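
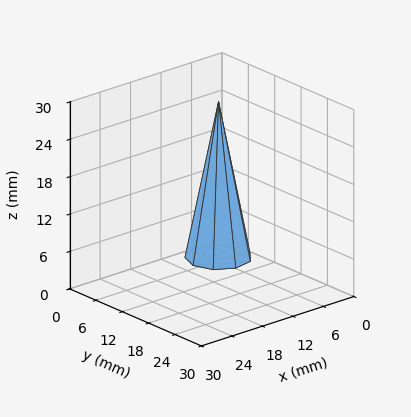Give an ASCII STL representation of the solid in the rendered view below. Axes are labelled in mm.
Reading the render: the shape is a regular 9-sided pyramid, base circumscribed radius ≈ 5 mm, apex at z ≈ 25 mm (dimensions read to the nearest mm from the axis ticks). For the STL, each face is triangulated and given an outward normal.

solid part
  facet normal 0.0000 0.0000 -1.0000
    outer loop
      vertex 5.87 9.92 0.00
      vertex 8.83 8.21 0.00
      vertex 10.00 5.00 0.00
    endloop
  endfacet
  facet normal 0.0000 0.0000 -1.0000
    outer loop
      vertex 2.50 9.33 0.00
      vertex 5.87 9.92 0.00
      vertex 10.00 5.00 0.00
    endloop
  endfacet
  facet normal 0.0000 0.0000 -1.0000
    outer loop
      vertex 0.30 6.71 0.00
      vertex 2.50 9.33 0.00
      vertex 10.00 5.00 0.00
    endloop
  endfacet
  facet normal 0.0000 0.0000 -1.0000
    outer loop
      vertex 0.30 3.29 0.00
      vertex 0.30 6.71 0.00
      vertex 10.00 5.00 0.00
    endloop
  endfacet
  facet normal 0.0000 0.0000 -1.0000
    outer loop
      vertex 2.50 0.67 0.00
      vertex 0.30 3.29 0.00
      vertex 10.00 5.00 0.00
    endloop
  endfacet
  facet normal 0.0000 0.0000 -1.0000
    outer loop
      vertex 5.87 0.08 0.00
      vertex 2.50 0.67 0.00
      vertex 10.00 5.00 0.00
    endloop
  endfacet
  facet normal 0.0000 0.0000 -1.0000
    outer loop
      vertex 8.83 1.79 0.00
      vertex 5.87 0.08 0.00
      vertex 10.00 5.00 0.00
    endloop
  endfacet
  facet normal 0.9234 0.3366 0.1847
    outer loop
      vertex 10.00 5.00 0.00
      vertex 8.83 8.21 0.00
      vertex 5.00 5.00 25.00
    endloop
  endfacet
  facet normal 0.4916 0.8510 0.1846
    outer loop
      vertex 8.83 8.21 0.00
      vertex 5.87 9.92 0.00
      vertex 5.00 5.00 25.00
    endloop
  endfacet
  facet normal -0.1695 0.9681 0.1846
    outer loop
      vertex 5.87 9.92 0.00
      vertex 2.50 9.33 0.00
      vertex 5.00 5.00 25.00
    endloop
  endfacet
  facet normal -0.7526 0.6320 0.1847
    outer loop
      vertex 2.50 9.33 0.00
      vertex 0.30 6.71 0.00
      vertex 5.00 5.00 25.00
    endloop
  endfacet
  facet normal -0.9828 0.0000 0.1848
    outer loop
      vertex 0.30 6.71 0.00
      vertex 0.30 3.29 0.00
      vertex 5.00 5.00 25.00
    endloop
  endfacet
  facet normal -0.7526 -0.6320 0.1847
    outer loop
      vertex 0.30 3.29 0.00
      vertex 2.50 0.67 0.00
      vertex 5.00 5.00 25.00
    endloop
  endfacet
  facet normal -0.1695 -0.9681 0.1846
    outer loop
      vertex 2.50 0.67 0.00
      vertex 5.87 0.08 0.00
      vertex 5.00 5.00 25.00
    endloop
  endfacet
  facet normal 0.4916 -0.8510 0.1846
    outer loop
      vertex 5.87 0.08 0.00
      vertex 8.83 1.79 0.00
      vertex 5.00 5.00 25.00
    endloop
  endfacet
  facet normal 0.9234 -0.3366 0.1847
    outer loop
      vertex 8.83 1.79 0.00
      vertex 10.00 5.00 0.00
      vertex 5.00 5.00 25.00
    endloop
  endfacet
endsolid part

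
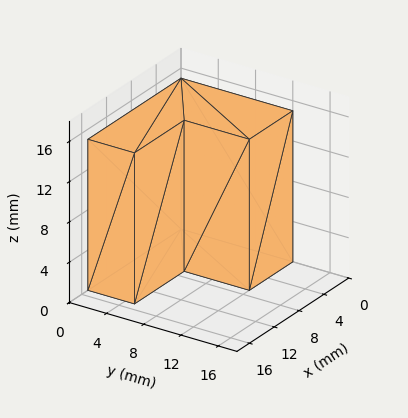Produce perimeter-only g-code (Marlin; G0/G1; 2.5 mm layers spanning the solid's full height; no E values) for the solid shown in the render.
Reading the render: the shape is an L-shaped prism: outer 15 × 12 mm, arm thicknesses ≈ 5 mm (horizontal) and 7 mm (vertical), extruded 15 mm in z (dimensions read to the nearest mm from the axis ticks). For the g-code, the solid's height is divided into equal slices at the stated Δz and each level perimeter traced with G1 moves after a G0 lift.

; perimeter-only toolpath
G21 ; units = mm
G90 ; absolute positioning
G28 ; home
; layer 1
G0 Z2.5
G0 X0.0 Y0.0
G1 X15.0 Y0.0
G1 X15.0 Y5.0
G1 X7.0 Y5.0
G1 X7.0 Y12.0
G1 X0.0 Y12.0
G1 X0.0 Y0.0
; layer 2
G0 Z5.0
G0 X0.0 Y0.0
G1 X15.0 Y0.0
G1 X15.0 Y5.0
G1 X7.0 Y5.0
G1 X7.0 Y12.0
G1 X0.0 Y12.0
G1 X0.0 Y0.0
; layer 3
G0 Z7.5
G0 X0.0 Y0.0
G1 X15.0 Y0.0
G1 X15.0 Y5.0
G1 X7.0 Y5.0
G1 X7.0 Y12.0
G1 X0.0 Y12.0
G1 X0.0 Y0.0
; layer 4
G0 Z10.0
G0 X0.0 Y0.0
G1 X15.0 Y0.0
G1 X15.0 Y5.0
G1 X7.0 Y5.0
G1 X7.0 Y12.0
G1 X0.0 Y12.0
G1 X0.0 Y0.0
; layer 5
G0 Z12.5
G0 X0.0 Y0.0
G1 X15.0 Y0.0
G1 X15.0 Y5.0
G1 X7.0 Y5.0
G1 X7.0 Y12.0
G1 X0.0 Y12.0
G1 X0.0 Y0.0
; layer 6
G0 Z15.0
G0 X0.0 Y0.0
G1 X15.0 Y0.0
G1 X15.0 Y5.0
G1 X7.0 Y5.0
G1 X7.0 Y12.0
G1 X0.0 Y12.0
G1 X0.0 Y0.0
M2 ; end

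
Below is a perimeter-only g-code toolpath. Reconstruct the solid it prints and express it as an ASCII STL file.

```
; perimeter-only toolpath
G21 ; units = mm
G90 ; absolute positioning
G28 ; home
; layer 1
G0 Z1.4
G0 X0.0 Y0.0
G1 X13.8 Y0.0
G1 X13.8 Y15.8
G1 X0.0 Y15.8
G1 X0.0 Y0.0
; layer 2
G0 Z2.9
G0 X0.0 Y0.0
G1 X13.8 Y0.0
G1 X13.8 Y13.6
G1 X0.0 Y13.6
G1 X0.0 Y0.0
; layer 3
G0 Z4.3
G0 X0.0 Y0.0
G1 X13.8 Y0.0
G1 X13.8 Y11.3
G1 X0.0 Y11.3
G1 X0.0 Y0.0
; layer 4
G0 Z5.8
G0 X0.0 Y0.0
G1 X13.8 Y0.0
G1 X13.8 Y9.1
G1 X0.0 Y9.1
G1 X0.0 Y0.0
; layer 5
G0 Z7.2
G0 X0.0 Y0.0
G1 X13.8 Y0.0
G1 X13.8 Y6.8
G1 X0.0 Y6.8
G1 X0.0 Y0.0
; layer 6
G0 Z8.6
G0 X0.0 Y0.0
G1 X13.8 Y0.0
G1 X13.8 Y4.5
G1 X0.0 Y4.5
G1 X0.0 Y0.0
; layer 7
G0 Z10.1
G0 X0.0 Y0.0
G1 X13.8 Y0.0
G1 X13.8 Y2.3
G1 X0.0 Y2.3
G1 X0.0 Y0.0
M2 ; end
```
solid part
  facet normal 0.0000 0.0000 -1.0000
    outer loop
      vertex 13.8 18.1 0.0
      vertex 13.8 0.0 0.0
      vertex 0.0 0.0 0.0
    endloop
  endfacet
  facet normal 0.0000 0.0000 -1.0000
    outer loop
      vertex 0.0 18.1 0.0
      vertex 13.8 18.1 0.0
      vertex 0.0 0.0 0.0
    endloop
  endfacet
  facet normal 0.0000 -1.0000 0.0000
    outer loop
      vertex 0.0 0.0 0.0
      vertex 13.8 0.0 0.0
      vertex 13.8 0.0 11.5
    endloop
  endfacet
  facet normal 0.0000 -1.0000 0.0000
    outer loop
      vertex 0.0 0.0 0.0
      vertex 13.8 0.0 11.5
      vertex 0.0 0.0 11.5
    endloop
  endfacet
  facet normal 0.0000 0.5363 0.8440
    outer loop
      vertex 0.0 0.0 11.5
      vertex 13.8 0.0 11.5
      vertex 13.8 18.1 0.0
    endloop
  endfacet
  facet normal 0.0000 0.5363 0.8440
    outer loop
      vertex 0.0 0.0 11.5
      vertex 13.8 18.1 0.0
      vertex 0.0 18.1 0.0
    endloop
  endfacet
  facet normal -1.0000 0.0000 0.0000
    outer loop
      vertex 0.0 0.0 11.5
      vertex 0.0 18.1 0.0
      vertex 0.0 0.0 0.0
    endloop
  endfacet
  facet normal 1.0000 0.0000 0.0000
    outer loop
      vertex 13.8 0.0 0.0
      vertex 13.8 18.1 0.0
      vertex 13.8 0.0 11.5
    endloop
  endfacet
endsolid part

The G0 Z moves step by Δz≈1.4 mm. The G1 loops shrink linearly with z, so the solid tapers from its base footprint up to z≈11.5. Closing with a flat bottom cap and the tapered top and triangulating gives 8 facets — a wedge (ramp): 13.8 × 18.1 mm base, rising to 11.5 mm along the y=0 edge and sloping linearly to z=0 at y=18.1.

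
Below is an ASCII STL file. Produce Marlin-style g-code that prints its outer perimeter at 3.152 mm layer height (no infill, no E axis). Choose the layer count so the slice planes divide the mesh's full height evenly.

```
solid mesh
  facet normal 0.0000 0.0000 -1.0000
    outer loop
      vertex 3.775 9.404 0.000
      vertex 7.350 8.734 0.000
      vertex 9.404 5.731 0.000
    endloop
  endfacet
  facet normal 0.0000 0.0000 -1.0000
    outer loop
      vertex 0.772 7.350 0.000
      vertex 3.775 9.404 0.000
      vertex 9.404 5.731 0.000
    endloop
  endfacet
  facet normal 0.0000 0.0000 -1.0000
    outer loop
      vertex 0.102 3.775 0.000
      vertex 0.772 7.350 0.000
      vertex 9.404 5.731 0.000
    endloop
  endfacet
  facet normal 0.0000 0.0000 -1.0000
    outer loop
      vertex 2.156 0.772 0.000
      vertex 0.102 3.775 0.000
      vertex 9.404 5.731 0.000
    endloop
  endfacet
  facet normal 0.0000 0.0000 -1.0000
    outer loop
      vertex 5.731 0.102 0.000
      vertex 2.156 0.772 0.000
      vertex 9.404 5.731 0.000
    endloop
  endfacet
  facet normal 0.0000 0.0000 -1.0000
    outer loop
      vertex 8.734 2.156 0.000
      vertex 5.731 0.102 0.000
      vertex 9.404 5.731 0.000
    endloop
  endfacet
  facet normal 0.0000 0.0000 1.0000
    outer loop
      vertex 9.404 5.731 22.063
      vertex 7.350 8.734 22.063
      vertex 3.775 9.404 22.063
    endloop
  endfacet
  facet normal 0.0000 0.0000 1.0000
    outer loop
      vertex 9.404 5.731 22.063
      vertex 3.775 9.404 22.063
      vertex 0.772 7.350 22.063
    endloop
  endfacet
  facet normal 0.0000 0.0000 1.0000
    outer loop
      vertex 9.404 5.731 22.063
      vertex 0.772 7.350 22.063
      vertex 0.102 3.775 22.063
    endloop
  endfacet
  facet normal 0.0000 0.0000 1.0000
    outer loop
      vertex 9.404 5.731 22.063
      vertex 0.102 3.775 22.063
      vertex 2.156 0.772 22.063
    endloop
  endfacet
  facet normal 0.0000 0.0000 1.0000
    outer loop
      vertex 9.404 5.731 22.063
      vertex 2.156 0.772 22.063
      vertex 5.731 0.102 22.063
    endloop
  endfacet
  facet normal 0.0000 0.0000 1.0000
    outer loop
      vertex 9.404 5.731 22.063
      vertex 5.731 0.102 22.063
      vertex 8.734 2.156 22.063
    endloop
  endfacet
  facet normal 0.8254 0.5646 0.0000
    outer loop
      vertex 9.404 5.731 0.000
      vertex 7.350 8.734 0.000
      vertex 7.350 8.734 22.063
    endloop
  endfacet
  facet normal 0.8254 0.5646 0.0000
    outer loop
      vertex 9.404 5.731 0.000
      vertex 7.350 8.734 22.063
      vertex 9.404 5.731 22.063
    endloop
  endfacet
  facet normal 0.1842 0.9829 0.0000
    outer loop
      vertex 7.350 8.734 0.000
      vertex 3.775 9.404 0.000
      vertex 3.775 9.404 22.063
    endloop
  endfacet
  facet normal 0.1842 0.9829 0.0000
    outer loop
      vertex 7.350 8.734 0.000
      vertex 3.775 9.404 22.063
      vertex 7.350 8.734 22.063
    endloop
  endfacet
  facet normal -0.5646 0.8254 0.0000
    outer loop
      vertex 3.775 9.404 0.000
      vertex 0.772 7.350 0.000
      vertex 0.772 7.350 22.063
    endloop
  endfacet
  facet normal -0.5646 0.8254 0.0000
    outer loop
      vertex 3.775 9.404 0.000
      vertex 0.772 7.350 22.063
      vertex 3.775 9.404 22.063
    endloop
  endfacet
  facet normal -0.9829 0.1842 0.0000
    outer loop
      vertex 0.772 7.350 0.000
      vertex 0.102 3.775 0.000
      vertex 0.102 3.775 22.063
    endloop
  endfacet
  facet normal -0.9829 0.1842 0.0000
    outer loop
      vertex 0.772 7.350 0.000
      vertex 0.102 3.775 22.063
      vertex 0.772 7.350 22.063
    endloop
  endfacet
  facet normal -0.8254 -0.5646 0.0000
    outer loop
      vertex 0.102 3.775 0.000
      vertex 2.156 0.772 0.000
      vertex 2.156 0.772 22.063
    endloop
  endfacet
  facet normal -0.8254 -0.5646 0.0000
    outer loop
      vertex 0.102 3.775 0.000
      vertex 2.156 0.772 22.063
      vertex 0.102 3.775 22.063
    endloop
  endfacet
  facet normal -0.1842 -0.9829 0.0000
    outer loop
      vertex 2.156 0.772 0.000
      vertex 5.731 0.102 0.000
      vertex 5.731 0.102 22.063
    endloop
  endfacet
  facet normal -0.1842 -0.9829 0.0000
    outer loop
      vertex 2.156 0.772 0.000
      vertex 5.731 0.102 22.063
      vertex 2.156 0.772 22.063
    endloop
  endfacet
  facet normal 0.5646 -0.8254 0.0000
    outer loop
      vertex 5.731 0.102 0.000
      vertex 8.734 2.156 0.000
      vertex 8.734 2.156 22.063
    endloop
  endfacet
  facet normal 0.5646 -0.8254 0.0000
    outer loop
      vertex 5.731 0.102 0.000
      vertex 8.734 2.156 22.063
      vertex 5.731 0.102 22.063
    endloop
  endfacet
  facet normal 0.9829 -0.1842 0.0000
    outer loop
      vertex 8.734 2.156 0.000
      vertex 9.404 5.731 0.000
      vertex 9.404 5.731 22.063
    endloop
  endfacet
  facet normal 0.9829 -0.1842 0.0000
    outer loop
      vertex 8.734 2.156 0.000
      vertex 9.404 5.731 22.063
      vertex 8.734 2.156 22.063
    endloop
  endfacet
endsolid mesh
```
; perimeter-only toolpath
G21 ; units = mm
G90 ; absolute positioning
G28 ; home
; layer 1
G0 Z3.152
G0 X9.404 Y5.731
G1 X7.350 Y8.734
G1 X3.775 Y9.404
G1 X0.772 Y7.350
G1 X0.102 Y3.775
G1 X2.156 Y0.772
G1 X5.731 Y0.102
G1 X8.734 Y2.156
G1 X9.404 Y5.731
; layer 2
G0 Z6.304
G0 X9.404 Y5.731
G1 X7.350 Y8.734
G1 X3.775 Y9.404
G1 X0.772 Y7.350
G1 X0.102 Y3.775
G1 X2.156 Y0.772
G1 X5.731 Y0.102
G1 X8.734 Y2.156
G1 X9.404 Y5.731
; layer 3
G0 Z9.456
G0 X9.404 Y5.731
G1 X7.350 Y8.734
G1 X3.775 Y9.404
G1 X0.772 Y7.350
G1 X0.102 Y3.775
G1 X2.156 Y0.772
G1 X5.731 Y0.102
G1 X8.734 Y2.156
G1 X9.404 Y5.731
; layer 4
G0 Z12.607
G0 X9.404 Y5.731
G1 X7.350 Y8.734
G1 X3.775 Y9.404
G1 X0.772 Y7.350
G1 X0.102 Y3.775
G1 X2.156 Y0.772
G1 X5.731 Y0.102
G1 X8.734 Y2.156
G1 X9.404 Y5.731
; layer 5
G0 Z15.759
G0 X9.404 Y5.731
G1 X7.350 Y8.734
G1 X3.775 Y9.404
G1 X0.772 Y7.350
G1 X0.102 Y3.775
G1 X2.156 Y0.772
G1 X5.731 Y0.102
G1 X8.734 Y2.156
G1 X9.404 Y5.731
; layer 6
G0 Z18.911
G0 X9.404 Y5.731
G1 X7.350 Y8.734
G1 X3.775 Y9.404
G1 X0.772 Y7.350
G1 X0.102 Y3.775
G1 X2.156 Y0.772
G1 X5.731 Y0.102
G1 X8.734 Y2.156
G1 X9.404 Y5.731
; layer 7
G0 Z22.063
G0 X9.404 Y5.731
G1 X7.350 Y8.734
G1 X3.775 Y9.404
G1 X0.772 Y7.350
G1 X0.102 Y3.775
G1 X2.156 Y0.772
G1 X5.731 Y0.102
G1 X8.734 Y2.156
G1 X9.404 Y5.731
M2 ; end

The solid is a regular 8-sided prism (a cylinder approximated with 8 flat sides), circumscribed radius ≈ 4.75 mm, height ≈ 22.1 mm. Slicing at Δz = 3.152 mm — 7 equal slices spanning the solid's height, so layer i sits at z = i·h/7 — gives 7 non-empty perimeters. Each is a 8-segment closed polygon; G0 lifts to the layer z and rapids to the start vertex, then G1 traces the edges.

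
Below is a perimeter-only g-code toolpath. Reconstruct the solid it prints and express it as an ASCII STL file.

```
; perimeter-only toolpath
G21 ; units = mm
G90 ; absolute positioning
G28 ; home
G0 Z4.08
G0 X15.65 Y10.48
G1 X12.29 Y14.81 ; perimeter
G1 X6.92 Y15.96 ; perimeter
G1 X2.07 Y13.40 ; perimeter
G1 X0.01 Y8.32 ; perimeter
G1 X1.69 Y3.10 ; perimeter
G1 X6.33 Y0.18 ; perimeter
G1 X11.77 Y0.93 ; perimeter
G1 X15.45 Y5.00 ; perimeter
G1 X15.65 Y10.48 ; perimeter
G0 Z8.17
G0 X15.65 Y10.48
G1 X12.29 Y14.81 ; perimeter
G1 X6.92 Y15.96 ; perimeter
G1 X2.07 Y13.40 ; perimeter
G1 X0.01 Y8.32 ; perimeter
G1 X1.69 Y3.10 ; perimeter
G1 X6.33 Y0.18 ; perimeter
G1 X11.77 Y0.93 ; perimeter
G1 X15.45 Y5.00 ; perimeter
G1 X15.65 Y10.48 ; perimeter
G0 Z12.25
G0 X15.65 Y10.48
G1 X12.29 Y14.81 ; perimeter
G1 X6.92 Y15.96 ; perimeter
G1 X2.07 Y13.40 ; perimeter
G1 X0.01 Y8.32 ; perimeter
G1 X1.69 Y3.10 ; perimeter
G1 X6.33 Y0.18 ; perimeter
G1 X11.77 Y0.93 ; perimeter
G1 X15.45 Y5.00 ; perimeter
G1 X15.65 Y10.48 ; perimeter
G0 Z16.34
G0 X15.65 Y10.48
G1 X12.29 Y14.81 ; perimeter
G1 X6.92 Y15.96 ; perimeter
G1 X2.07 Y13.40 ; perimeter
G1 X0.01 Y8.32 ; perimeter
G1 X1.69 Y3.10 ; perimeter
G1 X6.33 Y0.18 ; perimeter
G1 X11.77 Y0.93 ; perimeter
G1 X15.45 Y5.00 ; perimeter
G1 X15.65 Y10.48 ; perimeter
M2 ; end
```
solid part
  facet normal 0.0000 0.0000 -1.0000
    outer loop
      vertex 6.92 15.96 0.00
      vertex 12.29 14.81 0.00
      vertex 15.65 10.48 0.00
    endloop
  endfacet
  facet normal 0.0000 0.0000 -1.0000
    outer loop
      vertex 2.07 13.40 0.00
      vertex 6.92 15.96 0.00
      vertex 15.65 10.48 0.00
    endloop
  endfacet
  facet normal 0.0000 0.0000 -1.0000
    outer loop
      vertex 0.01 8.32 0.00
      vertex 2.07 13.40 0.00
      vertex 15.65 10.48 0.00
    endloop
  endfacet
  facet normal 0.0000 0.0000 -1.0000
    outer loop
      vertex 1.69 3.10 0.00
      vertex 0.01 8.32 0.00
      vertex 15.65 10.48 0.00
    endloop
  endfacet
  facet normal 0.0000 0.0000 -1.0000
    outer loop
      vertex 6.33 0.18 0.00
      vertex 1.69 3.10 0.00
      vertex 15.65 10.48 0.00
    endloop
  endfacet
  facet normal 0.0000 0.0000 -1.0000
    outer loop
      vertex 11.77 0.93 0.00
      vertex 6.33 0.18 0.00
      vertex 15.65 10.48 0.00
    endloop
  endfacet
  facet normal 0.0000 0.0000 -1.0000
    outer loop
      vertex 15.45 5.00 0.00
      vertex 11.77 0.93 0.00
      vertex 15.65 10.48 0.00
    endloop
  endfacet
  facet normal 0.0000 0.0000 1.0000
    outer loop
      vertex 15.65 10.48 16.34
      vertex 12.29 14.81 16.34
      vertex 6.92 15.96 16.34
    endloop
  endfacet
  facet normal 0.0000 0.0000 1.0000
    outer loop
      vertex 15.65 10.48 16.34
      vertex 6.92 15.96 16.34
      vertex 2.07 13.40 16.34
    endloop
  endfacet
  facet normal 0.0000 0.0000 1.0000
    outer loop
      vertex 15.65 10.48 16.34
      vertex 2.07 13.40 16.34
      vertex 0.01 8.32 16.34
    endloop
  endfacet
  facet normal 0.0000 0.0000 1.0000
    outer loop
      vertex 15.65 10.48 16.34
      vertex 0.01 8.32 16.34
      vertex 1.69 3.10 16.34
    endloop
  endfacet
  facet normal 0.0000 0.0000 1.0000
    outer loop
      vertex 15.65 10.48 16.34
      vertex 1.69 3.10 16.34
      vertex 6.33 0.18 16.34
    endloop
  endfacet
  facet normal 0.0000 0.0000 1.0000
    outer loop
      vertex 15.65 10.48 16.34
      vertex 6.33 0.18 16.34
      vertex 11.77 0.93 16.34
    endloop
  endfacet
  facet normal 0.0000 0.0000 1.0000
    outer loop
      vertex 15.65 10.48 16.34
      vertex 11.77 0.93 16.34
      vertex 15.45 5.00 16.34
    endloop
  endfacet
  facet normal 0.7900 0.6131 0.0000
    outer loop
      vertex 15.65 10.48 0.00
      vertex 12.29 14.81 0.00
      vertex 12.29 14.81 16.34
    endloop
  endfacet
  facet normal 0.7900 0.6131 0.0000
    outer loop
      vertex 15.65 10.48 0.00
      vertex 12.29 14.81 16.34
      vertex 15.65 10.48 16.34
    endloop
  endfacet
  facet normal 0.2094 0.9778 0.0000
    outer loop
      vertex 12.29 14.81 0.00
      vertex 6.92 15.96 0.00
      vertex 6.92 15.96 16.34
    endloop
  endfacet
  facet normal 0.2094 0.9778 0.0000
    outer loop
      vertex 12.29 14.81 0.00
      vertex 6.92 15.96 16.34
      vertex 12.29 14.81 16.34
    endloop
  endfacet
  facet normal -0.4668 0.8844 0.0000
    outer loop
      vertex 6.92 15.96 0.00
      vertex 2.07 13.40 0.00
      vertex 2.07 13.40 16.34
    endloop
  endfacet
  facet normal -0.4668 0.8844 0.0000
    outer loop
      vertex 6.92 15.96 0.00
      vertex 2.07 13.40 16.34
      vertex 6.92 15.96 16.34
    endloop
  endfacet
  facet normal -0.9267 0.3758 0.0000
    outer loop
      vertex 2.07 13.40 0.00
      vertex 0.01 8.32 0.00
      vertex 0.01 8.32 16.34
    endloop
  endfacet
  facet normal -0.9267 0.3758 0.0000
    outer loop
      vertex 2.07 13.40 0.00
      vertex 0.01 8.32 16.34
      vertex 2.07 13.40 16.34
    endloop
  endfacet
  facet normal -0.9519 -0.3064 0.0000
    outer loop
      vertex 0.01 8.32 0.00
      vertex 1.69 3.10 0.00
      vertex 1.69 3.10 16.34
    endloop
  endfacet
  facet normal -0.9519 -0.3064 0.0000
    outer loop
      vertex 0.01 8.32 0.00
      vertex 1.69 3.10 16.34
      vertex 0.01 8.32 16.34
    endloop
  endfacet
  facet normal -0.5326 -0.8464 0.0000
    outer loop
      vertex 1.69 3.10 0.00
      vertex 6.33 0.18 0.00
      vertex 6.33 0.18 16.34
    endloop
  endfacet
  facet normal -0.5326 -0.8464 0.0000
    outer loop
      vertex 1.69 3.10 0.00
      vertex 6.33 0.18 16.34
      vertex 1.69 3.10 16.34
    endloop
  endfacet
  facet normal 0.1366 -0.9906 0.0000
    outer loop
      vertex 6.33 0.18 0.00
      vertex 11.77 0.93 0.00
      vertex 11.77 0.93 16.34
    endloop
  endfacet
  facet normal 0.1366 -0.9906 0.0000
    outer loop
      vertex 6.33 0.18 0.00
      vertex 11.77 0.93 16.34
      vertex 6.33 0.18 16.34
    endloop
  endfacet
  facet normal 0.7418 -0.6707 0.0000
    outer loop
      vertex 11.77 0.93 0.00
      vertex 15.45 5.00 0.00
      vertex 15.45 5.00 16.34
    endloop
  endfacet
  facet normal 0.7418 -0.6707 0.0000
    outer loop
      vertex 11.77 0.93 0.00
      vertex 15.45 5.00 16.34
      vertex 11.77 0.93 16.34
    endloop
  endfacet
  facet normal 0.9993 -0.0365 0.0000
    outer loop
      vertex 15.45 5.00 0.00
      vertex 15.65 10.48 0.00
      vertex 15.65 10.48 16.34
    endloop
  endfacet
  facet normal 0.9993 -0.0365 0.0000
    outer loop
      vertex 15.45 5.00 0.00
      vertex 15.65 10.48 16.34
      vertex 15.45 5.00 16.34
    endloop
  endfacet
endsolid part

The G0 Z moves step by Δz≈4.08 mm. Every layer's G1 loop is the same polygon, so the solid is a straight extrusion of it from z=0 to z≈16.3. Closing with flat bottom and top caps and triangulating gives 32 facets — a regular 9-sided prism (a cylinder approximated with 9 flat sides), circumscribed radius ≈ 8.02 mm, height ≈ 16.3 mm.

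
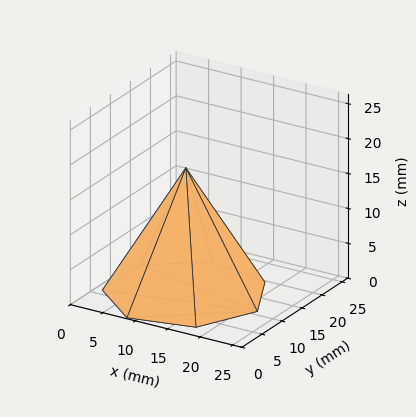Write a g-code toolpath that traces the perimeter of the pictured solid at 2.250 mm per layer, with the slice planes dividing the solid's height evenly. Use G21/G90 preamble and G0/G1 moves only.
Reading the render: the shape is a regular 7-sided pyramid, base circumscribed radius ≈ 11 mm, apex at z ≈ 18 mm (dimensions read to the nearest mm from the axis ticks). For the g-code, the solid's height is divided into equal slices at the stated Δz and each level perimeter traced with G1 moves after a G0 lift.

; perimeter-only toolpath
G21 ; units = mm
G90 ; absolute positioning
G28 ; home
; layer 1
G0 Z2.250
G0 X20.625 Y11.000
G1 X17.001 Y18.525
G1 X8.858 Y20.384
G1 X2.328 Y15.176
G1 X2.328 Y6.824
G1 X8.858 Y1.617
G1 X17.001 Y3.475
G1 X20.625 Y11.000
; layer 2
G0 Z4.500
G0 X19.250 Y11.000
G1 X16.143 Y17.450
G1 X9.164 Y19.043
G1 X3.567 Y14.580
G1 X3.567 Y7.420
G1 X9.164 Y2.957
G1 X16.143 Y4.550
G1 X19.250 Y11.000
; layer 3
G0 Z6.750
G0 X17.875 Y11.000
G1 X15.286 Y16.375
G1 X9.470 Y17.703
G1 X4.806 Y13.983
G1 X4.806 Y8.017
G1 X9.470 Y4.298
G1 X15.286 Y5.625
G1 X17.875 Y11.000
; layer 4
G0 Z9.000
G0 X16.500 Y11.000
G1 X14.429 Y15.300
G1 X9.776 Y16.362
G1 X6.045 Y13.386
G1 X6.045 Y8.614
G1 X9.776 Y5.638
G1 X14.429 Y6.700
G1 X16.500 Y11.000
; layer 5
G0 Z11.250
G0 X15.125 Y11.000
G1 X13.572 Y14.225
G1 X10.082 Y15.021
G1 X7.283 Y12.790
G1 X7.283 Y9.210
G1 X10.082 Y6.979
G1 X13.572 Y7.775
G1 X15.125 Y11.000
; layer 6
G0 Z13.500
G0 X13.750 Y11.000
G1 X12.715 Y13.150
G1 X10.388 Y13.681
G1 X8.522 Y12.193
G1 X8.522 Y9.807
G1 X10.388 Y8.319
G1 X12.715 Y8.850
G1 X13.750 Y11.000
; layer 7
G0 Z15.750
G0 X12.375 Y11.000
G1 X11.857 Y12.075
G1 X10.694 Y12.341
G1 X9.761 Y11.597
G1 X9.761 Y10.403
G1 X10.694 Y9.659
G1 X11.857 Y9.925
G1 X12.375 Y11.000
M2 ; end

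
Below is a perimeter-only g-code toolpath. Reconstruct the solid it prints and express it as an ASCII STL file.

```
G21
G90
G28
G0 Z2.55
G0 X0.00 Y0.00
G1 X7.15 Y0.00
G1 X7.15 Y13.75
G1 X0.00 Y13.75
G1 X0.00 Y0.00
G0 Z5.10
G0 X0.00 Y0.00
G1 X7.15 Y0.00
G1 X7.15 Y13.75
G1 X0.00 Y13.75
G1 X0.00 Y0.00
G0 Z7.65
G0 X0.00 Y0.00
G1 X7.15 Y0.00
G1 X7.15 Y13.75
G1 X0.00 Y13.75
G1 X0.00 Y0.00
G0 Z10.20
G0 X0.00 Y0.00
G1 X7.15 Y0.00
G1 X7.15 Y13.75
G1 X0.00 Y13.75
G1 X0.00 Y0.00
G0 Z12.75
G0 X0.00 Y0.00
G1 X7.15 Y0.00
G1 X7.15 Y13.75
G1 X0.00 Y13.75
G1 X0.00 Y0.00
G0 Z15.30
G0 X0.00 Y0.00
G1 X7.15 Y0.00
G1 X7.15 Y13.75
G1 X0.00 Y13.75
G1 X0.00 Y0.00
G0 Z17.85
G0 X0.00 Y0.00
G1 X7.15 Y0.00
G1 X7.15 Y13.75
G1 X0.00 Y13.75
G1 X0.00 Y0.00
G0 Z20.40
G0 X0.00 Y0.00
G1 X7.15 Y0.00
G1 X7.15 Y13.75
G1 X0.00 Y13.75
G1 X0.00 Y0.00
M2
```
solid part
  facet normal 0.0000 0.0000 -1.0000
    outer loop
      vertex 7.15 13.75 0.00
      vertex 7.15 0.00 0.00
      vertex 0.00 0.00 0.00
    endloop
  endfacet
  facet normal 0.0000 0.0000 -1.0000
    outer loop
      vertex 0.00 13.75 0.00
      vertex 7.15 13.75 0.00
      vertex 0.00 0.00 0.00
    endloop
  endfacet
  facet normal 0.0000 0.0000 1.0000
    outer loop
      vertex 0.00 0.00 20.40
      vertex 7.15 0.00 20.40
      vertex 7.15 13.75 20.40
    endloop
  endfacet
  facet normal 0.0000 0.0000 1.0000
    outer loop
      vertex 0.00 0.00 20.40
      vertex 7.15 13.75 20.40
      vertex 0.00 13.75 20.40
    endloop
  endfacet
  facet normal 0.0000 -1.0000 0.0000
    outer loop
      vertex 0.00 0.00 0.00
      vertex 7.15 0.00 0.00
      vertex 7.15 0.00 20.40
    endloop
  endfacet
  facet normal 0.0000 -1.0000 0.0000
    outer loop
      vertex 0.00 0.00 0.00
      vertex 7.15 0.00 20.40
      vertex 0.00 0.00 20.40
    endloop
  endfacet
  facet normal 0.0000 1.0000 0.0000
    outer loop
      vertex 7.15 13.75 20.40
      vertex 7.15 13.75 0.00
      vertex 0.00 13.75 0.00
    endloop
  endfacet
  facet normal 0.0000 1.0000 0.0000
    outer loop
      vertex 0.00 13.75 20.40
      vertex 7.15 13.75 20.40
      vertex 0.00 13.75 0.00
    endloop
  endfacet
  facet normal -1.0000 0.0000 0.0000
    outer loop
      vertex 0.00 13.75 20.40
      vertex 0.00 13.75 0.00
      vertex 0.00 0.00 0.00
    endloop
  endfacet
  facet normal -1.0000 0.0000 0.0000
    outer loop
      vertex 0.00 0.00 20.40
      vertex 0.00 13.75 20.40
      vertex 0.00 0.00 0.00
    endloop
  endfacet
  facet normal 1.0000 0.0000 0.0000
    outer loop
      vertex 7.15 0.00 0.00
      vertex 7.15 13.75 0.00
      vertex 7.15 13.75 20.40
    endloop
  endfacet
  facet normal 1.0000 0.0000 0.0000
    outer loop
      vertex 7.15 0.00 0.00
      vertex 7.15 13.75 20.40
      vertex 7.15 0.00 20.40
    endloop
  endfacet
endsolid part

The G0 Z moves step by Δz≈2.55 mm. Every layer's G1 loop is the same polygon, so the solid is a straight extrusion of it from z=0 to z≈20.4. Closing with flat bottom and top caps and triangulating gives 12 facets — a rectangular box, roughly 7.15 × 13.8 mm footprint and 20.4 mm tall.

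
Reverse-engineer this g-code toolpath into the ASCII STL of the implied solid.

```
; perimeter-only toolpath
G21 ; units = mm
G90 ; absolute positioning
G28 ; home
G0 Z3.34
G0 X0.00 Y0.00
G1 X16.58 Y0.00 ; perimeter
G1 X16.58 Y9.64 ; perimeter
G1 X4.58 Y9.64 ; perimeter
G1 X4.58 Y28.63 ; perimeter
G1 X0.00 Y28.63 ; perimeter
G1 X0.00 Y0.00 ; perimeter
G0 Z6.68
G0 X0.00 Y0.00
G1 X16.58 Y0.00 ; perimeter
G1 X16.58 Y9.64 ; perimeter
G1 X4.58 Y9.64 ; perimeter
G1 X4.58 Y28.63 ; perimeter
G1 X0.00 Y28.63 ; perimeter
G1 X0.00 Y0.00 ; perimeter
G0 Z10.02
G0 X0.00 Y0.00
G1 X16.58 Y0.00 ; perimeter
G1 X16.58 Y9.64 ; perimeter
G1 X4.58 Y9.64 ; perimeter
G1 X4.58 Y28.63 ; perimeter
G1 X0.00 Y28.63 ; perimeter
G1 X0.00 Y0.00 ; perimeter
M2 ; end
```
solid part
  facet normal 0.0000 0.0000 -1.0000
    outer loop
      vertex 16.58 9.64 0.00
      vertex 16.58 0.00 0.00
      vertex 0.00 0.00 0.00
    endloop
  endfacet
  facet normal 0.0000 0.0000 -1.0000
    outer loop
      vertex 4.58 9.64 0.00
      vertex 16.58 9.64 0.00
      vertex 0.00 0.00 0.00
    endloop
  endfacet
  facet normal 0.0000 0.0000 -1.0000
    outer loop
      vertex 4.58 28.63 0.00
      vertex 4.58 9.64 0.00
      vertex 0.00 0.00 0.00
    endloop
  endfacet
  facet normal 0.0000 0.0000 -1.0000
    outer loop
      vertex 0.00 28.63 0.00
      vertex 4.58 28.63 0.00
      vertex 0.00 0.00 0.00
    endloop
  endfacet
  facet normal 0.0000 0.0000 1.0000
    outer loop
      vertex 0.00 0.00 10.02
      vertex 16.58 0.00 10.02
      vertex 16.58 9.64 10.02
    endloop
  endfacet
  facet normal 0.0000 0.0000 1.0000
    outer loop
      vertex 0.00 0.00 10.02
      vertex 16.58 9.64 10.02
      vertex 4.58 9.64 10.02
    endloop
  endfacet
  facet normal 0.0000 0.0000 1.0000
    outer loop
      vertex 0.00 0.00 10.02
      vertex 4.58 9.64 10.02
      vertex 4.58 28.63 10.02
    endloop
  endfacet
  facet normal 0.0000 0.0000 1.0000
    outer loop
      vertex 0.00 0.00 10.02
      vertex 4.58 28.63 10.02
      vertex 0.00 28.63 10.02
    endloop
  endfacet
  facet normal 0.0000 -1.0000 0.0000
    outer loop
      vertex 0.00 0.00 0.00
      vertex 16.58 0.00 0.00
      vertex 16.58 0.00 10.02
    endloop
  endfacet
  facet normal 0.0000 -1.0000 0.0000
    outer loop
      vertex 0.00 0.00 0.00
      vertex 16.58 0.00 10.02
      vertex 0.00 0.00 10.02
    endloop
  endfacet
  facet normal 1.0000 0.0000 0.0000
    outer loop
      vertex 16.58 0.00 0.00
      vertex 16.58 9.64 0.00
      vertex 16.58 9.64 10.02
    endloop
  endfacet
  facet normal 1.0000 0.0000 0.0000
    outer loop
      vertex 16.58 0.00 0.00
      vertex 16.58 9.64 10.02
      vertex 16.58 0.00 10.02
    endloop
  endfacet
  facet normal 0.0000 1.0000 0.0000
    outer loop
      vertex 16.58 9.64 0.00
      vertex 4.58 9.64 0.00
      vertex 4.58 9.64 10.02
    endloop
  endfacet
  facet normal 0.0000 1.0000 0.0000
    outer loop
      vertex 16.58 9.64 0.00
      vertex 4.58 9.64 10.02
      vertex 16.58 9.64 10.02
    endloop
  endfacet
  facet normal 1.0000 0.0000 0.0000
    outer loop
      vertex 4.58 9.64 0.00
      vertex 4.58 28.63 0.00
      vertex 4.58 28.63 10.02
    endloop
  endfacet
  facet normal 1.0000 0.0000 0.0000
    outer loop
      vertex 4.58 9.64 0.00
      vertex 4.58 28.63 10.02
      vertex 4.58 9.64 10.02
    endloop
  endfacet
  facet normal 0.0000 1.0000 0.0000
    outer loop
      vertex 4.58 28.63 0.00
      vertex 0.00 28.63 0.00
      vertex 0.00 28.63 10.02
    endloop
  endfacet
  facet normal 0.0000 1.0000 0.0000
    outer loop
      vertex 4.58 28.63 0.00
      vertex 0.00 28.63 10.02
      vertex 4.58 28.63 10.02
    endloop
  endfacet
  facet normal -1.0000 0.0000 0.0000
    outer loop
      vertex 0.00 28.63 0.00
      vertex 0.00 0.00 0.00
      vertex 0.00 0.00 10.02
    endloop
  endfacet
  facet normal -1.0000 0.0000 0.0000
    outer loop
      vertex 0.00 28.63 0.00
      vertex 0.00 0.00 10.02
      vertex 0.00 28.63 10.02
    endloop
  endfacet
endsolid part

The G0 Z moves step by Δz≈3.34 mm. Every layer's G1 loop is the same polygon, so the solid is a straight extrusion of it from z=0 to z≈10. Closing with flat bottom and top caps and triangulating gives 20 facets — an L-shaped prism: outer 16.6 × 28.6 mm, arm thicknesses ≈ 9.64 mm (horizontal) and 4.58 mm (vertical), extruded 10 mm in z.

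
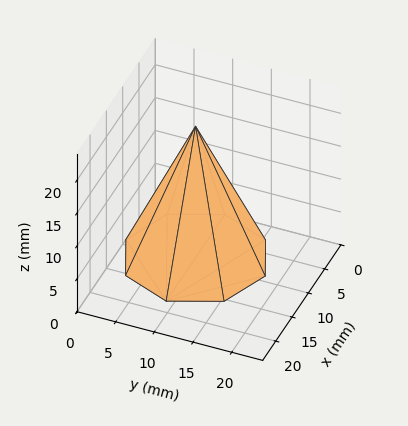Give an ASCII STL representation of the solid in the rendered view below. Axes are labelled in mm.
Reading the render: the shape is a regular 8-sided pyramid, base circumscribed radius ≈ 9 mm, apex at z ≈ 20 mm (dimensions read to the nearest mm from the axis ticks). For the STL, each face is triangulated and given an outward normal.

solid part
  facet normal 0.0000 0.0000 -1.0000
    outer loop
      vertex 9.000 18.000 0.000
      vertex 15.364 15.364 0.000
      vertex 18.000 9.000 0.000
    endloop
  endfacet
  facet normal 0.0000 0.0000 -1.0000
    outer loop
      vertex 2.636 15.364 0.000
      vertex 9.000 18.000 0.000
      vertex 18.000 9.000 0.000
    endloop
  endfacet
  facet normal 0.0000 0.0000 -1.0000
    outer loop
      vertex 0.000 9.000 0.000
      vertex 2.636 15.364 0.000
      vertex 18.000 9.000 0.000
    endloop
  endfacet
  facet normal 0.0000 0.0000 -1.0000
    outer loop
      vertex 2.636 2.636 0.000
      vertex 0.000 9.000 0.000
      vertex 18.000 9.000 0.000
    endloop
  endfacet
  facet normal 0.0000 0.0000 -1.0000
    outer loop
      vertex 9.000 0.000 0.000
      vertex 2.636 2.636 0.000
      vertex 18.000 9.000 0.000
    endloop
  endfacet
  facet normal 0.0000 0.0000 -1.0000
    outer loop
      vertex 15.364 2.636 0.000
      vertex 9.000 0.000 0.000
      vertex 18.000 9.000 0.000
    endloop
  endfacet
  facet normal 0.8531 0.3534 0.3839
    outer loop
      vertex 18.000 9.000 0.000
      vertex 15.364 15.364 0.000
      vertex 9.000 9.000 20.000
    endloop
  endfacet
  facet normal 0.3534 0.8531 0.3839
    outer loop
      vertex 15.364 15.364 0.000
      vertex 9.000 18.000 0.000
      vertex 9.000 9.000 20.000
    endloop
  endfacet
  facet normal -0.3534 0.8531 0.3839
    outer loop
      vertex 9.000 18.000 0.000
      vertex 2.636 15.364 0.000
      vertex 9.000 9.000 20.000
    endloop
  endfacet
  facet normal -0.8531 0.3534 0.3839
    outer loop
      vertex 2.636 15.364 0.000
      vertex 0.000 9.000 0.000
      vertex 9.000 9.000 20.000
    endloop
  endfacet
  facet normal -0.8531 -0.3534 0.3839
    outer loop
      vertex 0.000 9.000 0.000
      vertex 2.636 2.636 0.000
      vertex 9.000 9.000 20.000
    endloop
  endfacet
  facet normal -0.3534 -0.8531 0.3839
    outer loop
      vertex 2.636 2.636 0.000
      vertex 9.000 0.000 0.000
      vertex 9.000 9.000 20.000
    endloop
  endfacet
  facet normal 0.3534 -0.8531 0.3839
    outer loop
      vertex 9.000 0.000 0.000
      vertex 15.364 2.636 0.000
      vertex 9.000 9.000 20.000
    endloop
  endfacet
  facet normal 0.8531 -0.3534 0.3839
    outer loop
      vertex 15.364 2.636 0.000
      vertex 18.000 9.000 0.000
      vertex 9.000 9.000 20.000
    endloop
  endfacet
endsolid part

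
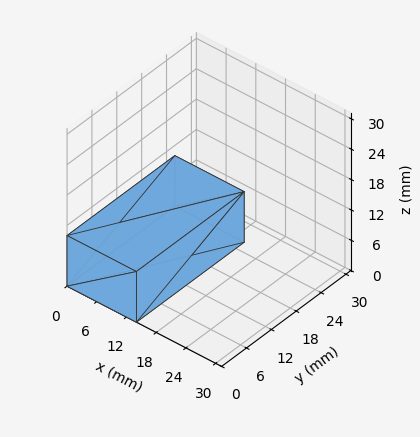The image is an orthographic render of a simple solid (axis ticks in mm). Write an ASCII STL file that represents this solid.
Reading the render: the shape is a rectangular box, roughly 14 × 26 mm footprint and 10 mm tall (dimensions read to the nearest mm from the axis ticks). For the STL, each face is triangulated and given an outward normal.

solid part
  facet normal 0.0000 0.0000 -1.0000
    outer loop
      vertex 14.000 26.000 0.000
      vertex 14.000 0.000 0.000
      vertex 0.000 0.000 0.000
    endloop
  endfacet
  facet normal 0.0000 0.0000 -1.0000
    outer loop
      vertex 0.000 26.000 0.000
      vertex 14.000 26.000 0.000
      vertex 0.000 0.000 0.000
    endloop
  endfacet
  facet normal 0.0000 0.0000 1.0000
    outer loop
      vertex 0.000 0.000 10.000
      vertex 14.000 0.000 10.000
      vertex 14.000 26.000 10.000
    endloop
  endfacet
  facet normal 0.0000 0.0000 1.0000
    outer loop
      vertex 0.000 0.000 10.000
      vertex 14.000 26.000 10.000
      vertex 0.000 26.000 10.000
    endloop
  endfacet
  facet normal 0.0000 -1.0000 0.0000
    outer loop
      vertex 0.000 0.000 0.000
      vertex 14.000 0.000 0.000
      vertex 14.000 0.000 10.000
    endloop
  endfacet
  facet normal 0.0000 -1.0000 0.0000
    outer loop
      vertex 0.000 0.000 0.000
      vertex 14.000 0.000 10.000
      vertex 0.000 0.000 10.000
    endloop
  endfacet
  facet normal 0.0000 1.0000 0.0000
    outer loop
      vertex 14.000 26.000 10.000
      vertex 14.000 26.000 0.000
      vertex 0.000 26.000 0.000
    endloop
  endfacet
  facet normal 0.0000 1.0000 0.0000
    outer loop
      vertex 0.000 26.000 10.000
      vertex 14.000 26.000 10.000
      vertex 0.000 26.000 0.000
    endloop
  endfacet
  facet normal -1.0000 0.0000 0.0000
    outer loop
      vertex 0.000 26.000 10.000
      vertex 0.000 26.000 0.000
      vertex 0.000 0.000 0.000
    endloop
  endfacet
  facet normal -1.0000 0.0000 0.0000
    outer loop
      vertex 0.000 0.000 10.000
      vertex 0.000 26.000 10.000
      vertex 0.000 0.000 0.000
    endloop
  endfacet
  facet normal 1.0000 0.0000 0.0000
    outer loop
      vertex 14.000 0.000 0.000
      vertex 14.000 26.000 0.000
      vertex 14.000 26.000 10.000
    endloop
  endfacet
  facet normal 1.0000 0.0000 0.0000
    outer loop
      vertex 14.000 0.000 0.000
      vertex 14.000 26.000 10.000
      vertex 14.000 0.000 10.000
    endloop
  endfacet
endsolid part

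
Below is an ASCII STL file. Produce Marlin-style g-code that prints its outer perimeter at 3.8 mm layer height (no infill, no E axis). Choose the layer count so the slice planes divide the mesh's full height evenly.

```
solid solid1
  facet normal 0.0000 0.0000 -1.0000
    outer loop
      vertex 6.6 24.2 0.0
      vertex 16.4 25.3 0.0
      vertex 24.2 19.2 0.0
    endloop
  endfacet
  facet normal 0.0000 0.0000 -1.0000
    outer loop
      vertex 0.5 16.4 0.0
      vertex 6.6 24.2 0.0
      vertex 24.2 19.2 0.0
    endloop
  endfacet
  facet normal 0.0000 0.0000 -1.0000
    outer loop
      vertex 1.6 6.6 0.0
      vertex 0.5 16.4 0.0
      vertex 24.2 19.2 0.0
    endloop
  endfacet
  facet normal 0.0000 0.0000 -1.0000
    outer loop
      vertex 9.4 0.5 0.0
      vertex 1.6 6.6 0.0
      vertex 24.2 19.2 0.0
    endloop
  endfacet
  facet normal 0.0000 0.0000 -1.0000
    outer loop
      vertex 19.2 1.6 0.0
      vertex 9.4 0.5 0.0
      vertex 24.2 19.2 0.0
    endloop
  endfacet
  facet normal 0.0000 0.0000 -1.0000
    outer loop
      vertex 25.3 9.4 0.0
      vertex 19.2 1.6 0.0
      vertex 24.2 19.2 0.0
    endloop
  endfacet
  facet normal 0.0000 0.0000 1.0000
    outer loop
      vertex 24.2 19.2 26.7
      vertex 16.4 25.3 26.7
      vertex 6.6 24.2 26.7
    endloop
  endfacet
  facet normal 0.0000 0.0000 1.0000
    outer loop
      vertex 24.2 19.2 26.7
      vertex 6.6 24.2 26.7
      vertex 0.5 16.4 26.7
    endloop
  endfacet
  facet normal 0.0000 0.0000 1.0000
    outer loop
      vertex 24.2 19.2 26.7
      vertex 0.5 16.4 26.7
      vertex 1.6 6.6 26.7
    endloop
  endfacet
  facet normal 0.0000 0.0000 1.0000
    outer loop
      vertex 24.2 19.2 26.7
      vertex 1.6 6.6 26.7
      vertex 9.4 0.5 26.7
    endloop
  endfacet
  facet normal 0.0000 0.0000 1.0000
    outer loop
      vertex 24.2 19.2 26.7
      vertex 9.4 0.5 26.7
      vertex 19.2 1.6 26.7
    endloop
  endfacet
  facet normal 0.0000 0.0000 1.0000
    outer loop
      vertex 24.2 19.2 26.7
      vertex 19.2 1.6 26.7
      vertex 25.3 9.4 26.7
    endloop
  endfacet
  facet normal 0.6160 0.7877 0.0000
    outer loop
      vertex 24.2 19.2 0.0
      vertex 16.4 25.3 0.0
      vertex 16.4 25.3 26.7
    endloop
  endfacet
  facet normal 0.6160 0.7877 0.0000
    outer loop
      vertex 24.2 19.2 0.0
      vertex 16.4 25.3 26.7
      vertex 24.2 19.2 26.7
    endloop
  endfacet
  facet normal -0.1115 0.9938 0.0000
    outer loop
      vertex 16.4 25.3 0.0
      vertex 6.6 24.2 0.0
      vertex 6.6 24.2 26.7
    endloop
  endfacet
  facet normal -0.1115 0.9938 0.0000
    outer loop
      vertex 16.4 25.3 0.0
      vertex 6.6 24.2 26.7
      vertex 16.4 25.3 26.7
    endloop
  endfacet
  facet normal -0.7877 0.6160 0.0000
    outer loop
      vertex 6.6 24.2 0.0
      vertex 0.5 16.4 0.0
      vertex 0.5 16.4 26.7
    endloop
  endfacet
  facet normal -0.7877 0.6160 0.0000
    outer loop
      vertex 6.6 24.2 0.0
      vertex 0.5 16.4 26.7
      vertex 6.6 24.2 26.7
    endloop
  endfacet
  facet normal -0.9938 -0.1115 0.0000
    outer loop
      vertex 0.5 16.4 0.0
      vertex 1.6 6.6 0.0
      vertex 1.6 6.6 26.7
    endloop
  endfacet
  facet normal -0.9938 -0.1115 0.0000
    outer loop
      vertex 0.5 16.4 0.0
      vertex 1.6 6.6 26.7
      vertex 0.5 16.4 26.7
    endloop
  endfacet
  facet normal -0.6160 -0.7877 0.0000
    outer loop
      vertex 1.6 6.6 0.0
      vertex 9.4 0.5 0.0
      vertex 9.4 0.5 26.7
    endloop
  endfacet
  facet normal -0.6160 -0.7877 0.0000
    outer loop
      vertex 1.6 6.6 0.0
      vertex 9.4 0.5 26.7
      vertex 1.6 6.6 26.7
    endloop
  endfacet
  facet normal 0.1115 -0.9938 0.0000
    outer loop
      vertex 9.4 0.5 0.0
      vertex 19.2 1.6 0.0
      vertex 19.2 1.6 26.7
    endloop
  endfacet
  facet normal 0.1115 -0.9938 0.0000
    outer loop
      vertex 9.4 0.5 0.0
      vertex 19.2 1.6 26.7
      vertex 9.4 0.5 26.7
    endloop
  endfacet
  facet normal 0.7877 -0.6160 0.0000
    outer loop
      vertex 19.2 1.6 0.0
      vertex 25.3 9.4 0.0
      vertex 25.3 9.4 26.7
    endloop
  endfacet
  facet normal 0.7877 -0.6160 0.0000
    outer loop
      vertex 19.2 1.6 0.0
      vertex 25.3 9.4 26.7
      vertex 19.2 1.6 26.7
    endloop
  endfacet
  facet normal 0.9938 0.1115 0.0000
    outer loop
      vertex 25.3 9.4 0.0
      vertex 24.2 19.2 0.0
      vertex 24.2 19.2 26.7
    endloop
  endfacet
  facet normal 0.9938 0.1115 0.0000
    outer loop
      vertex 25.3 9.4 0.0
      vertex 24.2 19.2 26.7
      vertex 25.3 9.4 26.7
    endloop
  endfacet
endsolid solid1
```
; perimeter-only toolpath
G21 ; units = mm
G90 ; absolute positioning
G28 ; home
; layer 1
G0 Z3.8
G0 X24.2 Y19.2
G1 X16.4 Y25.3
G1 X6.6 Y24.2
G1 X0.5 Y16.4
G1 X1.6 Y6.6
G1 X9.4 Y0.5
G1 X19.2 Y1.6
G1 X25.3 Y9.4
G1 X24.2 Y19.2
; layer 2
G0 Z7.6
G0 X24.2 Y19.2
G1 X16.4 Y25.3
G1 X6.6 Y24.2
G1 X0.5 Y16.4
G1 X1.6 Y6.6
G1 X9.4 Y0.5
G1 X19.2 Y1.6
G1 X25.3 Y9.4
G1 X24.2 Y19.2
; layer 3
G0 Z11.4
G0 X24.2 Y19.2
G1 X16.4 Y25.3
G1 X6.6 Y24.2
G1 X0.5 Y16.4
G1 X1.6 Y6.6
G1 X9.4 Y0.5
G1 X19.2 Y1.6
G1 X25.3 Y9.4
G1 X24.2 Y19.2
; layer 4
G0 Z15.3
G0 X24.2 Y19.2
G1 X16.4 Y25.3
G1 X6.6 Y24.2
G1 X0.5 Y16.4
G1 X1.6 Y6.6
G1 X9.4 Y0.5
G1 X19.2 Y1.6
G1 X25.3 Y9.4
G1 X24.2 Y19.2
; layer 5
G0 Z19.1
G0 X24.2 Y19.2
G1 X16.4 Y25.3
G1 X6.6 Y24.2
G1 X0.5 Y16.4
G1 X1.6 Y6.6
G1 X9.4 Y0.5
G1 X19.2 Y1.6
G1 X25.3 Y9.4
G1 X24.2 Y19.2
; layer 6
G0 Z22.9
G0 X24.2 Y19.2
G1 X16.4 Y25.3
G1 X6.6 Y24.2
G1 X0.5 Y16.4
G1 X1.6 Y6.6
G1 X9.4 Y0.5
G1 X19.2 Y1.6
G1 X25.3 Y9.4
G1 X24.2 Y19.2
; layer 7
G0 Z26.7
G0 X24.2 Y19.2
G1 X16.4 Y25.3
G1 X6.6 Y24.2
G1 X0.5 Y16.4
G1 X1.6 Y6.6
G1 X9.4 Y0.5
G1 X19.2 Y1.6
G1 X25.3 Y9.4
G1 X24.2 Y19.2
M2 ; end

The solid is a regular 8-sided prism (a cylinder approximated with 8 flat sides), circumscribed radius ≈ 12.9 mm, height ≈ 26.7 mm. Slicing at Δz = 3.8 mm — 7 equal slices spanning the solid's height, so layer i sits at z = i·h/7 — gives 7 non-empty perimeters. Each is a 8-segment closed polygon; G0 lifts to the layer z and rapids to the start vertex, then G1 traces the edges.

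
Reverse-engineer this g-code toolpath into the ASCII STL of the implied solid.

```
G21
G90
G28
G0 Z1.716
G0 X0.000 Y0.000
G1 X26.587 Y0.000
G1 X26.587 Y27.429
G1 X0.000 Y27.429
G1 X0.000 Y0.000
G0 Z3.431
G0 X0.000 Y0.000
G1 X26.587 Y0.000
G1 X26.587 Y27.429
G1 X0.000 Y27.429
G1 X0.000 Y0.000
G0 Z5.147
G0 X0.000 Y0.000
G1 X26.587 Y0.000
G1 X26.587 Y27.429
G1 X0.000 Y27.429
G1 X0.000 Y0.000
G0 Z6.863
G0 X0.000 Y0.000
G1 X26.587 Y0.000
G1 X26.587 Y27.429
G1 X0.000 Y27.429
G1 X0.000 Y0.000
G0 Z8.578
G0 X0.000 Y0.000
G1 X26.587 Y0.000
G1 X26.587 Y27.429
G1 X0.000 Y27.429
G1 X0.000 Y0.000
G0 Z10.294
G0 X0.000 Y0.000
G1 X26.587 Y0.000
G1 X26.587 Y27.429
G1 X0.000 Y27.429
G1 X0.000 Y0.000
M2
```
solid part
  facet normal 0.0000 0.0000 -1.0000
    outer loop
      vertex 26.587 27.429 0.000
      vertex 26.587 0.000 0.000
      vertex 0.000 0.000 0.000
    endloop
  endfacet
  facet normal 0.0000 0.0000 -1.0000
    outer loop
      vertex 0.000 27.429 0.000
      vertex 26.587 27.429 0.000
      vertex 0.000 0.000 0.000
    endloop
  endfacet
  facet normal 0.0000 0.0000 1.0000
    outer loop
      vertex 0.000 0.000 10.294
      vertex 26.587 0.000 10.294
      vertex 26.587 27.429 10.294
    endloop
  endfacet
  facet normal 0.0000 0.0000 1.0000
    outer loop
      vertex 0.000 0.000 10.294
      vertex 26.587 27.429 10.294
      vertex 0.000 27.429 10.294
    endloop
  endfacet
  facet normal 0.0000 -1.0000 0.0000
    outer loop
      vertex 0.000 0.000 0.000
      vertex 26.587 0.000 0.000
      vertex 26.587 0.000 10.294
    endloop
  endfacet
  facet normal 0.0000 -1.0000 0.0000
    outer loop
      vertex 0.000 0.000 0.000
      vertex 26.587 0.000 10.294
      vertex 0.000 0.000 10.294
    endloop
  endfacet
  facet normal 0.0000 1.0000 0.0000
    outer loop
      vertex 26.587 27.429 10.294
      vertex 26.587 27.429 0.000
      vertex 0.000 27.429 0.000
    endloop
  endfacet
  facet normal 0.0000 1.0000 0.0000
    outer loop
      vertex 0.000 27.429 10.294
      vertex 26.587 27.429 10.294
      vertex 0.000 27.429 0.000
    endloop
  endfacet
  facet normal -1.0000 0.0000 0.0000
    outer loop
      vertex 0.000 27.429 10.294
      vertex 0.000 27.429 0.000
      vertex 0.000 0.000 0.000
    endloop
  endfacet
  facet normal -1.0000 0.0000 0.0000
    outer loop
      vertex 0.000 0.000 10.294
      vertex 0.000 27.429 10.294
      vertex 0.000 0.000 0.000
    endloop
  endfacet
  facet normal 1.0000 0.0000 0.0000
    outer loop
      vertex 26.587 0.000 0.000
      vertex 26.587 27.429 0.000
      vertex 26.587 27.429 10.294
    endloop
  endfacet
  facet normal 1.0000 0.0000 0.0000
    outer loop
      vertex 26.587 0.000 0.000
      vertex 26.587 27.429 10.294
      vertex 26.587 0.000 10.294
    endloop
  endfacet
endsolid part

The G0 Z moves step by Δz≈1.716 mm. Every layer's G1 loop is the same polygon, so the solid is a straight extrusion of it from z=0 to z≈10.3. Closing with flat bottom and top caps and triangulating gives 12 facets — a rectangular box, roughly 26.6 × 27.4 mm footprint and 10.3 mm tall.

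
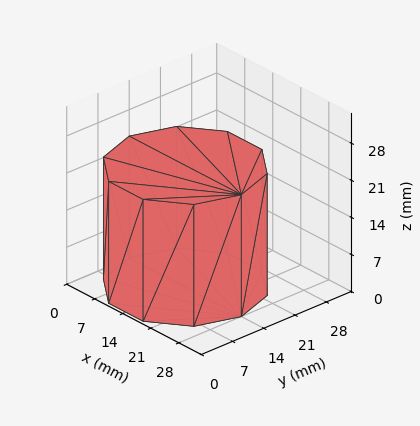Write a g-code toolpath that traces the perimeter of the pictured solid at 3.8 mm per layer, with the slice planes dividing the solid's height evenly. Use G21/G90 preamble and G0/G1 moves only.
Reading the render: the shape is a regular 10-sided prism (a cylinder approximated with 10 flat sides), circumscribed radius ≈ 14 mm, height ≈ 23 mm (dimensions read to the nearest mm from the axis ticks). For the g-code, the solid's height is divided into equal slices at the stated Δz and each level perimeter traced with G1 moves after a G0 lift.

; perimeter-only toolpath
G21 ; units = mm
G90 ; absolute positioning
G28 ; home
; layer 1
G0 Z3.8
G0 X28.0 Y14.0
G1 X25.3 Y22.2
G1 X18.3 Y27.3
G1 X9.7 Y27.3
G1 X2.7 Y22.2
G1 X0.0 Y14.0
G1 X2.7 Y5.8
G1 X9.7 Y0.7
G1 X18.3 Y0.7
G1 X25.3 Y5.8
G1 X28.0 Y14.0
; layer 2
G0 Z7.7
G0 X28.0 Y14.0
G1 X25.3 Y22.2
G1 X18.3 Y27.3
G1 X9.7 Y27.3
G1 X2.7 Y22.2
G1 X0.0 Y14.0
G1 X2.7 Y5.8
G1 X9.7 Y0.7
G1 X18.3 Y0.7
G1 X25.3 Y5.8
G1 X28.0 Y14.0
; layer 3
G0 Z11.5
G0 X28.0 Y14.0
G1 X25.3 Y22.2
G1 X18.3 Y27.3
G1 X9.7 Y27.3
G1 X2.7 Y22.2
G1 X0.0 Y14.0
G1 X2.7 Y5.8
G1 X9.7 Y0.7
G1 X18.3 Y0.7
G1 X25.3 Y5.8
G1 X28.0 Y14.0
; layer 4
G0 Z15.3
G0 X28.0 Y14.0
G1 X25.3 Y22.2
G1 X18.3 Y27.3
G1 X9.7 Y27.3
G1 X2.7 Y22.2
G1 X0.0 Y14.0
G1 X2.7 Y5.8
G1 X9.7 Y0.7
G1 X18.3 Y0.7
G1 X25.3 Y5.8
G1 X28.0 Y14.0
; layer 5
G0 Z19.2
G0 X28.0 Y14.0
G1 X25.3 Y22.2
G1 X18.3 Y27.3
G1 X9.7 Y27.3
G1 X2.7 Y22.2
G1 X0.0 Y14.0
G1 X2.7 Y5.8
G1 X9.7 Y0.7
G1 X18.3 Y0.7
G1 X25.3 Y5.8
G1 X28.0 Y14.0
; layer 6
G0 Z23.0
G0 X28.0 Y14.0
G1 X25.3 Y22.2
G1 X18.3 Y27.3
G1 X9.7 Y27.3
G1 X2.7 Y22.2
G1 X0.0 Y14.0
G1 X2.7 Y5.8
G1 X9.7 Y0.7
G1 X18.3 Y0.7
G1 X25.3 Y5.8
G1 X28.0 Y14.0
M2 ; end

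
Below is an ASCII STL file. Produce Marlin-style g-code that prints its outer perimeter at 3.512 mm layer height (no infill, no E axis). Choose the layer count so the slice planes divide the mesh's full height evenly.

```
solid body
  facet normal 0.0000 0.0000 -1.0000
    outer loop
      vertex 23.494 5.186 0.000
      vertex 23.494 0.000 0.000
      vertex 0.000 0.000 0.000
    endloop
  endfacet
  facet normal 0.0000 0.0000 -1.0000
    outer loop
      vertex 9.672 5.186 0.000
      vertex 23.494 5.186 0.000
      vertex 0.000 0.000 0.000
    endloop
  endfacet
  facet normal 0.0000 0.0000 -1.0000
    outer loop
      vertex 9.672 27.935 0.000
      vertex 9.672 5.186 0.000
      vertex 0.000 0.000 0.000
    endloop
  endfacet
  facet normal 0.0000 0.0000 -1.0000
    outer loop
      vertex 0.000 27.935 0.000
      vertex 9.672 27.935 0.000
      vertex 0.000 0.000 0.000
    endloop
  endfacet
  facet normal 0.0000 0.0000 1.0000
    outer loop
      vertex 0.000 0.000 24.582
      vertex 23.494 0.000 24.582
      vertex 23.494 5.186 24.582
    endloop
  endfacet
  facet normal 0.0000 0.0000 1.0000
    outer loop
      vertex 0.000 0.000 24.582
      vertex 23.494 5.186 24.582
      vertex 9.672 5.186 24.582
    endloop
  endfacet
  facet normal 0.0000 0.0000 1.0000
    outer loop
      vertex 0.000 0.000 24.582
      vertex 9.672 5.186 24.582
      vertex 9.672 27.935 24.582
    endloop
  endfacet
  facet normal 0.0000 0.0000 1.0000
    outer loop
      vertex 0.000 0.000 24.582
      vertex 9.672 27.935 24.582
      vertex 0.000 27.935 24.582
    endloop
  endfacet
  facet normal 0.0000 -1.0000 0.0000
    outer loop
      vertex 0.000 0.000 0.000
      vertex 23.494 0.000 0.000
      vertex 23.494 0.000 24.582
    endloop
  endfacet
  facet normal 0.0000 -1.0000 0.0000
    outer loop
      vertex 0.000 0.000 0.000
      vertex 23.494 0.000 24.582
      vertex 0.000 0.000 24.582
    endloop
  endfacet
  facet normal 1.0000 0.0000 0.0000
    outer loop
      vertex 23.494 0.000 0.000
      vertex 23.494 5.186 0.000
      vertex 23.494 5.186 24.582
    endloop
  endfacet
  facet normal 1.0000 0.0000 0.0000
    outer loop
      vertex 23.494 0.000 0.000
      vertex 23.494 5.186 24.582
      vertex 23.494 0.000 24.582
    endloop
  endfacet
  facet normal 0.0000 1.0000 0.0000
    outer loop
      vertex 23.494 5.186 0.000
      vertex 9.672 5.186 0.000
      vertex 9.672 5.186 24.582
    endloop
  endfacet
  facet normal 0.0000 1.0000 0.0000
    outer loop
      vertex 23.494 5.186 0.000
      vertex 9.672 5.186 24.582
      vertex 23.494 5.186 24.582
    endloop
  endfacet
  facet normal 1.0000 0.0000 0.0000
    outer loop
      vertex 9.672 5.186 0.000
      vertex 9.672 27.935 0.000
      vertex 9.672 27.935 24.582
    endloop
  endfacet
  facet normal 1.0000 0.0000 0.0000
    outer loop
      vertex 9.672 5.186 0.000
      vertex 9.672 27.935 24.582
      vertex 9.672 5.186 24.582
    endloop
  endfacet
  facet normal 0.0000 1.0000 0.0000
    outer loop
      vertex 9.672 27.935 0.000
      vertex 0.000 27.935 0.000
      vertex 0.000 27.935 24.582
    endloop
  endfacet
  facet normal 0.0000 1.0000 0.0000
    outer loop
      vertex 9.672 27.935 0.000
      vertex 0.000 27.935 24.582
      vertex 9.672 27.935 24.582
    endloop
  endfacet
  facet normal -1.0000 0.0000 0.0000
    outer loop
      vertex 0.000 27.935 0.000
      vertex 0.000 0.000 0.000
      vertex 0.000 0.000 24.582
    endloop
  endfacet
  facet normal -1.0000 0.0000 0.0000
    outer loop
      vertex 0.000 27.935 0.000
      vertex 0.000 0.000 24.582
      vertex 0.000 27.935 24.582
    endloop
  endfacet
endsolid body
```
; perimeter-only toolpath
G21 ; units = mm
G90 ; absolute positioning
G28 ; home
; layer 1
G0 Z3.512
G0 X0.000 Y0.000
G1 X23.494 Y0.000
G1 X23.494 Y5.186
G1 X9.672 Y5.186
G1 X9.672 Y27.935
G1 X0.000 Y27.935
G1 X0.000 Y0.000
; layer 2
G0 Z7.023
G0 X0.000 Y0.000
G1 X23.494 Y0.000
G1 X23.494 Y5.186
G1 X9.672 Y5.186
G1 X9.672 Y27.935
G1 X0.000 Y27.935
G1 X0.000 Y0.000
; layer 3
G0 Z10.535
G0 X0.000 Y0.000
G1 X23.494 Y0.000
G1 X23.494 Y5.186
G1 X9.672 Y5.186
G1 X9.672 Y27.935
G1 X0.000 Y27.935
G1 X0.000 Y0.000
; layer 4
G0 Z14.047
G0 X0.000 Y0.000
G1 X23.494 Y0.000
G1 X23.494 Y5.186
G1 X9.672 Y5.186
G1 X9.672 Y27.935
G1 X0.000 Y27.935
G1 X0.000 Y0.000
; layer 5
G0 Z17.559
G0 X0.000 Y0.000
G1 X23.494 Y0.000
G1 X23.494 Y5.186
G1 X9.672 Y5.186
G1 X9.672 Y27.935
G1 X0.000 Y27.935
G1 X0.000 Y0.000
; layer 6
G0 Z21.070
G0 X0.000 Y0.000
G1 X23.494 Y0.000
G1 X23.494 Y5.186
G1 X9.672 Y5.186
G1 X9.672 Y27.935
G1 X0.000 Y27.935
G1 X0.000 Y0.000
; layer 7
G0 Z24.582
G0 X0.000 Y0.000
G1 X23.494 Y0.000
G1 X23.494 Y5.186
G1 X9.672 Y5.186
G1 X9.672 Y27.935
G1 X0.000 Y27.935
G1 X0.000 Y0.000
M2 ; end

The solid is an L-shaped prism: outer 23.5 × 27.9 mm, arm thicknesses ≈ 5.19 mm (horizontal) and 9.67 mm (vertical), extruded 24.6 mm in z. Slicing at Δz = 3.512 mm — 7 equal slices spanning the solid's height, so layer i sits at z = i·h/7 — gives 7 non-empty perimeters. Each is a 6-segment closed polygon; G0 lifts to the layer z and rapids to the start vertex, then G1 traces the edges.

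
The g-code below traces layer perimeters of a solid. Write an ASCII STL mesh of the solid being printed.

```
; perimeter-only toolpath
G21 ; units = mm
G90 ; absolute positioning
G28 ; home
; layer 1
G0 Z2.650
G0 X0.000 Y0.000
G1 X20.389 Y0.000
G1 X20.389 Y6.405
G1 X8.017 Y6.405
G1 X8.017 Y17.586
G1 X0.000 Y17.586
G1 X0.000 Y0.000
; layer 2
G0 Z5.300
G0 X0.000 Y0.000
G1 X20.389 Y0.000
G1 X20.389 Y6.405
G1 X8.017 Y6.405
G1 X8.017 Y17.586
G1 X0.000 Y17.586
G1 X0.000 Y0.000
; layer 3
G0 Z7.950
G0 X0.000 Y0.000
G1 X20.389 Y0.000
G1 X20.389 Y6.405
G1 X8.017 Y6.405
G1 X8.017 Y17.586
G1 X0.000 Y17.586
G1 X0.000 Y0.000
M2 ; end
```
solid part
  facet normal 0.0000 0.0000 -1.0000
    outer loop
      vertex 20.389 6.405 0.000
      vertex 20.389 0.000 0.000
      vertex 0.000 0.000 0.000
    endloop
  endfacet
  facet normal 0.0000 0.0000 -1.0000
    outer loop
      vertex 8.017 6.405 0.000
      vertex 20.389 6.405 0.000
      vertex 0.000 0.000 0.000
    endloop
  endfacet
  facet normal 0.0000 0.0000 -1.0000
    outer loop
      vertex 8.017 17.586 0.000
      vertex 8.017 6.405 0.000
      vertex 0.000 0.000 0.000
    endloop
  endfacet
  facet normal 0.0000 0.0000 -1.0000
    outer loop
      vertex 0.000 17.586 0.000
      vertex 8.017 17.586 0.000
      vertex 0.000 0.000 0.000
    endloop
  endfacet
  facet normal 0.0000 0.0000 1.0000
    outer loop
      vertex 0.000 0.000 7.950
      vertex 20.389 0.000 7.950
      vertex 20.389 6.405 7.950
    endloop
  endfacet
  facet normal 0.0000 0.0000 1.0000
    outer loop
      vertex 0.000 0.000 7.950
      vertex 20.389 6.405 7.950
      vertex 8.017 6.405 7.950
    endloop
  endfacet
  facet normal 0.0000 0.0000 1.0000
    outer loop
      vertex 0.000 0.000 7.950
      vertex 8.017 6.405 7.950
      vertex 8.017 17.586 7.950
    endloop
  endfacet
  facet normal 0.0000 0.0000 1.0000
    outer loop
      vertex 0.000 0.000 7.950
      vertex 8.017 17.586 7.950
      vertex 0.000 17.586 7.950
    endloop
  endfacet
  facet normal 0.0000 -1.0000 0.0000
    outer loop
      vertex 0.000 0.000 0.000
      vertex 20.389 0.000 0.000
      vertex 20.389 0.000 7.950
    endloop
  endfacet
  facet normal 0.0000 -1.0000 0.0000
    outer loop
      vertex 0.000 0.000 0.000
      vertex 20.389 0.000 7.950
      vertex 0.000 0.000 7.950
    endloop
  endfacet
  facet normal 1.0000 0.0000 0.0000
    outer loop
      vertex 20.389 0.000 0.000
      vertex 20.389 6.405 0.000
      vertex 20.389 6.405 7.950
    endloop
  endfacet
  facet normal 1.0000 0.0000 0.0000
    outer loop
      vertex 20.389 0.000 0.000
      vertex 20.389 6.405 7.950
      vertex 20.389 0.000 7.950
    endloop
  endfacet
  facet normal 0.0000 1.0000 0.0000
    outer loop
      vertex 20.389 6.405 0.000
      vertex 8.017 6.405 0.000
      vertex 8.017 6.405 7.950
    endloop
  endfacet
  facet normal 0.0000 1.0000 0.0000
    outer loop
      vertex 20.389 6.405 0.000
      vertex 8.017 6.405 7.950
      vertex 20.389 6.405 7.950
    endloop
  endfacet
  facet normal 1.0000 0.0000 0.0000
    outer loop
      vertex 8.017 6.405 0.000
      vertex 8.017 17.586 0.000
      vertex 8.017 17.586 7.950
    endloop
  endfacet
  facet normal 1.0000 0.0000 0.0000
    outer loop
      vertex 8.017 6.405 0.000
      vertex 8.017 17.586 7.950
      vertex 8.017 6.405 7.950
    endloop
  endfacet
  facet normal 0.0000 1.0000 0.0000
    outer loop
      vertex 8.017 17.586 0.000
      vertex 0.000 17.586 0.000
      vertex 0.000 17.586 7.950
    endloop
  endfacet
  facet normal 0.0000 1.0000 0.0000
    outer loop
      vertex 8.017 17.586 0.000
      vertex 0.000 17.586 7.950
      vertex 8.017 17.586 7.950
    endloop
  endfacet
  facet normal -1.0000 0.0000 0.0000
    outer loop
      vertex 0.000 17.586 0.000
      vertex 0.000 0.000 0.000
      vertex 0.000 0.000 7.950
    endloop
  endfacet
  facet normal -1.0000 0.0000 0.0000
    outer loop
      vertex 0.000 17.586 0.000
      vertex 0.000 0.000 7.950
      vertex 0.000 17.586 7.950
    endloop
  endfacet
endsolid part

The G0 Z moves step by Δz≈2.650 mm. Every layer's G1 loop is the same polygon, so the solid is a straight extrusion of it from z=0 to z≈7.95. Closing with flat bottom and top caps and triangulating gives 20 facets — an L-shaped prism: outer 20.4 × 17.6 mm, arm thicknesses ≈ 6.41 mm (horizontal) and 8.02 mm (vertical), extruded 7.95 mm in z.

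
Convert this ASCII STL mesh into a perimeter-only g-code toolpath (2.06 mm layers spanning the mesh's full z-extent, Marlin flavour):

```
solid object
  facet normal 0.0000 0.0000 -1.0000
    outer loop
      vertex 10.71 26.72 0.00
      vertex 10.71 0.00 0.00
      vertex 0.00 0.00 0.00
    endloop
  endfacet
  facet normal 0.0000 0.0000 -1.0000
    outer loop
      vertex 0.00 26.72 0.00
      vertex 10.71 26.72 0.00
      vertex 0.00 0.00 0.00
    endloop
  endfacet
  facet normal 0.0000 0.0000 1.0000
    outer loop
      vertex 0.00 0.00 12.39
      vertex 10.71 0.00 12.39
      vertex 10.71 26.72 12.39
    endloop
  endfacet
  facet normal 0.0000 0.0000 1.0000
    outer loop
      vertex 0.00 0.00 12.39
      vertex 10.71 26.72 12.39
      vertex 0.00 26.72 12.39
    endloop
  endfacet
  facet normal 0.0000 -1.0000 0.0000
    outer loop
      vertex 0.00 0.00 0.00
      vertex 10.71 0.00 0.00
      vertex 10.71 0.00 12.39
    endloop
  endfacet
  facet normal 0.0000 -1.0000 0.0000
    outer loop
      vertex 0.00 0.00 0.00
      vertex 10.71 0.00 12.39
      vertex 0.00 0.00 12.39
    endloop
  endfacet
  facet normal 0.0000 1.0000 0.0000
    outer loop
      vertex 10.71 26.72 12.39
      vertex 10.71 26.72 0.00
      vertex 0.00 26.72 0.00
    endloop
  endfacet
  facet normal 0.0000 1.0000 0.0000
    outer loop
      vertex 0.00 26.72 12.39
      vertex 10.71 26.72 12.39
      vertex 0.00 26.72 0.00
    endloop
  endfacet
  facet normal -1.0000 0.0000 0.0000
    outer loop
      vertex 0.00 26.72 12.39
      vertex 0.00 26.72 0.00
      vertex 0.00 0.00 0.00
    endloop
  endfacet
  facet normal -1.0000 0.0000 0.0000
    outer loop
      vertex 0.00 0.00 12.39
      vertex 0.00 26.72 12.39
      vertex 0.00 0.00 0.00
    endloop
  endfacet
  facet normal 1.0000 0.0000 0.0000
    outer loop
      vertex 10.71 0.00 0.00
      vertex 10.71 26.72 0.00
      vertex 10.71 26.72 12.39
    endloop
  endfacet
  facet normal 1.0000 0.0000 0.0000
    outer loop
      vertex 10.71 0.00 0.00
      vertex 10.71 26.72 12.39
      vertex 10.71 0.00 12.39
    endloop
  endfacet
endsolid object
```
; perimeter-only toolpath
G21 ; units = mm
G90 ; absolute positioning
G28 ; home
; layer 1
G0 Z2.06
G0 X0.00 Y0.00
G1 X10.71 Y0.00
G1 X10.71 Y26.72
G1 X0.00 Y26.72
G1 X0.00 Y0.00
; layer 2
G0 Z4.13
G0 X0.00 Y0.00
G1 X10.71 Y0.00
G1 X10.71 Y26.72
G1 X0.00 Y26.72
G1 X0.00 Y0.00
; layer 3
G0 Z6.20
G0 X0.00 Y0.00
G1 X10.71 Y0.00
G1 X10.71 Y26.72
G1 X0.00 Y26.72
G1 X0.00 Y0.00
; layer 4
G0 Z8.26
G0 X0.00 Y0.00
G1 X10.71 Y0.00
G1 X10.71 Y26.72
G1 X0.00 Y26.72
G1 X0.00 Y0.00
; layer 5
G0 Z10.32
G0 X0.00 Y0.00
G1 X10.71 Y0.00
G1 X10.71 Y26.72
G1 X0.00 Y26.72
G1 X0.00 Y0.00
; layer 6
G0 Z12.39
G0 X0.00 Y0.00
G1 X10.71 Y0.00
G1 X10.71 Y26.72
G1 X0.00 Y26.72
G1 X0.00 Y0.00
M2 ; end

The solid is a rectangular box, roughly 10.7 × 26.7 mm footprint and 12.4 mm tall. Slicing at Δz = 2.06 mm — 6 equal slices spanning the solid's height, so layer i sits at z = i·h/6 — gives 6 non-empty perimeters. Each is a 4-segment closed polygon; G0 lifts to the layer z and rapids to the start vertex, then G1 traces the edges.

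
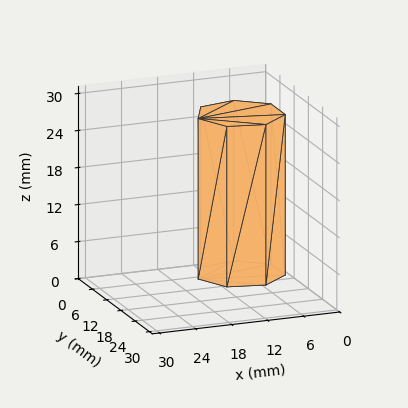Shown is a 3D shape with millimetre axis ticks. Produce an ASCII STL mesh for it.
Reading the render: the shape is a regular 7-sided prism (a cylinder approximated with 7 flat sides), circumscribed radius ≈ 7 mm, height ≈ 26 mm (dimensions read to the nearest mm from the axis ticks). For the STL, each face is triangulated and given an outward normal.

solid part
  facet normal 0.0000 0.0000 -1.0000
    outer loop
      vertex 5.4 13.8 0.0
      vertex 11.4 12.5 0.0
      vertex 14.0 7.0 0.0
    endloop
  endfacet
  facet normal 0.0000 0.0000 -1.0000
    outer loop
      vertex 0.7 10.0 0.0
      vertex 5.4 13.8 0.0
      vertex 14.0 7.0 0.0
    endloop
  endfacet
  facet normal 0.0000 0.0000 -1.0000
    outer loop
      vertex 0.7 4.0 0.0
      vertex 0.7 10.0 0.0
      vertex 14.0 7.0 0.0
    endloop
  endfacet
  facet normal 0.0000 0.0000 -1.0000
    outer loop
      vertex 5.4 0.2 0.0
      vertex 0.7 4.0 0.0
      vertex 14.0 7.0 0.0
    endloop
  endfacet
  facet normal 0.0000 0.0000 -1.0000
    outer loop
      vertex 11.4 1.5 0.0
      vertex 5.4 0.2 0.0
      vertex 14.0 7.0 0.0
    endloop
  endfacet
  facet normal 0.0000 0.0000 1.0000
    outer loop
      vertex 14.0 7.0 26.0
      vertex 11.4 12.5 26.0
      vertex 5.4 13.8 26.0
    endloop
  endfacet
  facet normal 0.0000 0.0000 1.0000
    outer loop
      vertex 14.0 7.0 26.0
      vertex 5.4 13.8 26.0
      vertex 0.7 10.0 26.0
    endloop
  endfacet
  facet normal 0.0000 0.0000 1.0000
    outer loop
      vertex 14.0 7.0 26.0
      vertex 0.7 10.0 26.0
      vertex 0.7 4.0 26.0
    endloop
  endfacet
  facet normal 0.0000 0.0000 1.0000
    outer loop
      vertex 14.0 7.0 26.0
      vertex 0.7 4.0 26.0
      vertex 5.4 0.2 26.0
    endloop
  endfacet
  facet normal 0.0000 0.0000 1.0000
    outer loop
      vertex 14.0 7.0 26.0
      vertex 5.4 0.2 26.0
      vertex 11.4 1.5 26.0
    endloop
  endfacet
  facet normal 0.9041 0.4274 0.0000
    outer loop
      vertex 14.0 7.0 0.0
      vertex 11.4 12.5 0.0
      vertex 11.4 12.5 26.0
    endloop
  endfacet
  facet normal 0.9041 0.4274 0.0000
    outer loop
      vertex 14.0 7.0 0.0
      vertex 11.4 12.5 26.0
      vertex 14.0 7.0 26.0
    endloop
  endfacet
  facet normal 0.2118 0.9773 0.0000
    outer loop
      vertex 11.4 12.5 0.0
      vertex 5.4 13.8 0.0
      vertex 5.4 13.8 26.0
    endloop
  endfacet
  facet normal 0.2118 0.9773 0.0000
    outer loop
      vertex 11.4 12.5 0.0
      vertex 5.4 13.8 26.0
      vertex 11.4 12.5 26.0
    endloop
  endfacet
  facet normal -0.6287 0.7776 0.0000
    outer loop
      vertex 5.4 13.8 0.0
      vertex 0.7 10.0 0.0
      vertex 0.7 10.0 26.0
    endloop
  endfacet
  facet normal -0.6287 0.7776 0.0000
    outer loop
      vertex 5.4 13.8 0.0
      vertex 0.7 10.0 26.0
      vertex 5.4 13.8 26.0
    endloop
  endfacet
  facet normal -1.0000 0.0000 0.0000
    outer loop
      vertex 0.7 10.0 0.0
      vertex 0.7 4.0 0.0
      vertex 0.7 4.0 26.0
    endloop
  endfacet
  facet normal -1.0000 0.0000 0.0000
    outer loop
      vertex 0.7 10.0 0.0
      vertex 0.7 4.0 26.0
      vertex 0.7 10.0 26.0
    endloop
  endfacet
  facet normal -0.6287 -0.7776 0.0000
    outer loop
      vertex 0.7 4.0 0.0
      vertex 5.4 0.2 0.0
      vertex 5.4 0.2 26.0
    endloop
  endfacet
  facet normal -0.6287 -0.7776 0.0000
    outer loop
      vertex 0.7 4.0 0.0
      vertex 5.4 0.2 26.0
      vertex 0.7 4.0 26.0
    endloop
  endfacet
  facet normal 0.2118 -0.9773 0.0000
    outer loop
      vertex 5.4 0.2 0.0
      vertex 11.4 1.5 0.0
      vertex 11.4 1.5 26.0
    endloop
  endfacet
  facet normal 0.2118 -0.9773 0.0000
    outer loop
      vertex 5.4 0.2 0.0
      vertex 11.4 1.5 26.0
      vertex 5.4 0.2 26.0
    endloop
  endfacet
  facet normal 0.9041 -0.4274 0.0000
    outer loop
      vertex 11.4 1.5 0.0
      vertex 14.0 7.0 0.0
      vertex 14.0 7.0 26.0
    endloop
  endfacet
  facet normal 0.9041 -0.4274 0.0000
    outer loop
      vertex 11.4 1.5 0.0
      vertex 14.0 7.0 26.0
      vertex 11.4 1.5 26.0
    endloop
  endfacet
endsolid part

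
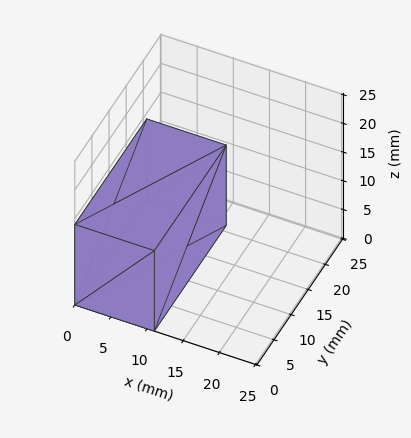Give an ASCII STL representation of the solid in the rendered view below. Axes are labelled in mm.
Reading the render: the shape is a rectangular box, roughly 11 × 21 mm footprint and 14 mm tall (dimensions read to the nearest mm from the axis ticks). For the STL, each face is triangulated and given an outward normal.

solid part
  facet normal 0.0000 0.0000 -1.0000
    outer loop
      vertex 11.000 21.000 0.000
      vertex 11.000 0.000 0.000
      vertex 0.000 0.000 0.000
    endloop
  endfacet
  facet normal 0.0000 0.0000 -1.0000
    outer loop
      vertex 0.000 21.000 0.000
      vertex 11.000 21.000 0.000
      vertex 0.000 0.000 0.000
    endloop
  endfacet
  facet normal 0.0000 0.0000 1.0000
    outer loop
      vertex 0.000 0.000 14.000
      vertex 11.000 0.000 14.000
      vertex 11.000 21.000 14.000
    endloop
  endfacet
  facet normal 0.0000 0.0000 1.0000
    outer loop
      vertex 0.000 0.000 14.000
      vertex 11.000 21.000 14.000
      vertex 0.000 21.000 14.000
    endloop
  endfacet
  facet normal 0.0000 -1.0000 0.0000
    outer loop
      vertex 0.000 0.000 0.000
      vertex 11.000 0.000 0.000
      vertex 11.000 0.000 14.000
    endloop
  endfacet
  facet normal 0.0000 -1.0000 0.0000
    outer loop
      vertex 0.000 0.000 0.000
      vertex 11.000 0.000 14.000
      vertex 0.000 0.000 14.000
    endloop
  endfacet
  facet normal 0.0000 1.0000 0.0000
    outer loop
      vertex 11.000 21.000 14.000
      vertex 11.000 21.000 0.000
      vertex 0.000 21.000 0.000
    endloop
  endfacet
  facet normal 0.0000 1.0000 0.0000
    outer loop
      vertex 0.000 21.000 14.000
      vertex 11.000 21.000 14.000
      vertex 0.000 21.000 0.000
    endloop
  endfacet
  facet normal -1.0000 0.0000 0.0000
    outer loop
      vertex 0.000 21.000 14.000
      vertex 0.000 21.000 0.000
      vertex 0.000 0.000 0.000
    endloop
  endfacet
  facet normal -1.0000 0.0000 0.0000
    outer loop
      vertex 0.000 0.000 14.000
      vertex 0.000 21.000 14.000
      vertex 0.000 0.000 0.000
    endloop
  endfacet
  facet normal 1.0000 0.0000 0.0000
    outer loop
      vertex 11.000 0.000 0.000
      vertex 11.000 21.000 0.000
      vertex 11.000 21.000 14.000
    endloop
  endfacet
  facet normal 1.0000 0.0000 0.0000
    outer loop
      vertex 11.000 0.000 0.000
      vertex 11.000 21.000 14.000
      vertex 11.000 0.000 14.000
    endloop
  endfacet
endsolid part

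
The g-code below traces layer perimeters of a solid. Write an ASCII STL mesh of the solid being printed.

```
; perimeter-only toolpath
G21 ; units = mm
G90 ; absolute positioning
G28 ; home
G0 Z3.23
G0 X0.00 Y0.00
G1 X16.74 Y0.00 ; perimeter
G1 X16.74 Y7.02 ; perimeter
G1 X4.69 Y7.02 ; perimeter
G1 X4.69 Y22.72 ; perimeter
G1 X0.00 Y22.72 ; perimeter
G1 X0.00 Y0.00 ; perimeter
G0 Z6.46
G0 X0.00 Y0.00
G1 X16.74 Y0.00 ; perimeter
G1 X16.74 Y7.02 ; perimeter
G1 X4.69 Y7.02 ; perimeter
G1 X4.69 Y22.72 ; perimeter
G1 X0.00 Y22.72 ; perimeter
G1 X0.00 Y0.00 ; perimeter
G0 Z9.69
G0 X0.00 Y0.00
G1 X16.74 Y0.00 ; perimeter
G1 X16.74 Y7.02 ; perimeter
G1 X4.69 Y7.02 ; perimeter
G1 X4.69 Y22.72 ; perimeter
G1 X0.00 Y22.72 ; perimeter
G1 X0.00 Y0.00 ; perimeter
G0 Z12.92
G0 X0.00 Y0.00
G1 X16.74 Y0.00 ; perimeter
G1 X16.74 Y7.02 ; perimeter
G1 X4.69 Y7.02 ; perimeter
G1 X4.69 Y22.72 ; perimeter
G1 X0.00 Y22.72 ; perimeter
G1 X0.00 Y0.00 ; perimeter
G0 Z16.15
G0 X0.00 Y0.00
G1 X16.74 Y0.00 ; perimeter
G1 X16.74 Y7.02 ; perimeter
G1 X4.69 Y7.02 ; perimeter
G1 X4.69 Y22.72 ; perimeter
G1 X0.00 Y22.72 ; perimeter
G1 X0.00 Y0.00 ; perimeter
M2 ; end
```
solid part
  facet normal 0.0000 0.0000 -1.0000
    outer loop
      vertex 16.74 7.02 0.00
      vertex 16.74 0.00 0.00
      vertex 0.00 0.00 0.00
    endloop
  endfacet
  facet normal 0.0000 0.0000 -1.0000
    outer loop
      vertex 4.69 7.02 0.00
      vertex 16.74 7.02 0.00
      vertex 0.00 0.00 0.00
    endloop
  endfacet
  facet normal 0.0000 0.0000 -1.0000
    outer loop
      vertex 4.69 22.72 0.00
      vertex 4.69 7.02 0.00
      vertex 0.00 0.00 0.00
    endloop
  endfacet
  facet normal 0.0000 0.0000 -1.0000
    outer loop
      vertex 0.00 22.72 0.00
      vertex 4.69 22.72 0.00
      vertex 0.00 0.00 0.00
    endloop
  endfacet
  facet normal 0.0000 0.0000 1.0000
    outer loop
      vertex 0.00 0.00 16.15
      vertex 16.74 0.00 16.15
      vertex 16.74 7.02 16.15
    endloop
  endfacet
  facet normal 0.0000 0.0000 1.0000
    outer loop
      vertex 0.00 0.00 16.15
      vertex 16.74 7.02 16.15
      vertex 4.69 7.02 16.15
    endloop
  endfacet
  facet normal 0.0000 0.0000 1.0000
    outer loop
      vertex 0.00 0.00 16.15
      vertex 4.69 7.02 16.15
      vertex 4.69 22.72 16.15
    endloop
  endfacet
  facet normal 0.0000 0.0000 1.0000
    outer loop
      vertex 0.00 0.00 16.15
      vertex 4.69 22.72 16.15
      vertex 0.00 22.72 16.15
    endloop
  endfacet
  facet normal 0.0000 -1.0000 0.0000
    outer loop
      vertex 0.00 0.00 0.00
      vertex 16.74 0.00 0.00
      vertex 16.74 0.00 16.15
    endloop
  endfacet
  facet normal 0.0000 -1.0000 0.0000
    outer loop
      vertex 0.00 0.00 0.00
      vertex 16.74 0.00 16.15
      vertex 0.00 0.00 16.15
    endloop
  endfacet
  facet normal 1.0000 0.0000 0.0000
    outer loop
      vertex 16.74 0.00 0.00
      vertex 16.74 7.02 0.00
      vertex 16.74 7.02 16.15
    endloop
  endfacet
  facet normal 1.0000 0.0000 0.0000
    outer loop
      vertex 16.74 0.00 0.00
      vertex 16.74 7.02 16.15
      vertex 16.74 0.00 16.15
    endloop
  endfacet
  facet normal 0.0000 1.0000 0.0000
    outer loop
      vertex 16.74 7.02 0.00
      vertex 4.69 7.02 0.00
      vertex 4.69 7.02 16.15
    endloop
  endfacet
  facet normal 0.0000 1.0000 0.0000
    outer loop
      vertex 16.74 7.02 0.00
      vertex 4.69 7.02 16.15
      vertex 16.74 7.02 16.15
    endloop
  endfacet
  facet normal 1.0000 0.0000 0.0000
    outer loop
      vertex 4.69 7.02 0.00
      vertex 4.69 22.72 0.00
      vertex 4.69 22.72 16.15
    endloop
  endfacet
  facet normal 1.0000 0.0000 0.0000
    outer loop
      vertex 4.69 7.02 0.00
      vertex 4.69 22.72 16.15
      vertex 4.69 7.02 16.15
    endloop
  endfacet
  facet normal 0.0000 1.0000 0.0000
    outer loop
      vertex 4.69 22.72 0.00
      vertex 0.00 22.72 0.00
      vertex 0.00 22.72 16.15
    endloop
  endfacet
  facet normal 0.0000 1.0000 0.0000
    outer loop
      vertex 4.69 22.72 0.00
      vertex 0.00 22.72 16.15
      vertex 4.69 22.72 16.15
    endloop
  endfacet
  facet normal -1.0000 0.0000 0.0000
    outer loop
      vertex 0.00 22.72 0.00
      vertex 0.00 0.00 0.00
      vertex 0.00 0.00 16.15
    endloop
  endfacet
  facet normal -1.0000 0.0000 0.0000
    outer loop
      vertex 0.00 22.72 0.00
      vertex 0.00 0.00 16.15
      vertex 0.00 22.72 16.15
    endloop
  endfacet
endsolid part

The G0 Z moves step by Δz≈3.23 mm. Every layer's G1 loop is the same polygon, so the solid is a straight extrusion of it from z=0 to z≈16.1. Closing with flat bottom and top caps and triangulating gives 20 facets — an L-shaped prism: outer 16.7 × 22.7 mm, arm thicknesses ≈ 7.02 mm (horizontal) and 4.69 mm (vertical), extruded 16.1 mm in z.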